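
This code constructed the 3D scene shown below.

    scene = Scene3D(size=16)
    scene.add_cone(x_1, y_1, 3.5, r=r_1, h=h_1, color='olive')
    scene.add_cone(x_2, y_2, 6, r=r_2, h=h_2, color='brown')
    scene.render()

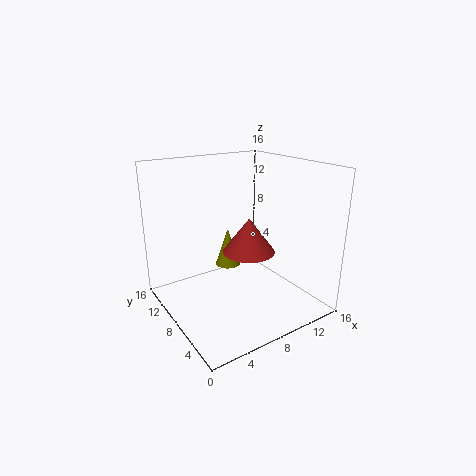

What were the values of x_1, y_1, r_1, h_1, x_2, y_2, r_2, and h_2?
x_1 = 8.5, y_1 = 11, r_1 = 1.5, h_1 = 4.5, x_2 = 9.5, y_2 = 8, r_2 = 3, h_2 = 4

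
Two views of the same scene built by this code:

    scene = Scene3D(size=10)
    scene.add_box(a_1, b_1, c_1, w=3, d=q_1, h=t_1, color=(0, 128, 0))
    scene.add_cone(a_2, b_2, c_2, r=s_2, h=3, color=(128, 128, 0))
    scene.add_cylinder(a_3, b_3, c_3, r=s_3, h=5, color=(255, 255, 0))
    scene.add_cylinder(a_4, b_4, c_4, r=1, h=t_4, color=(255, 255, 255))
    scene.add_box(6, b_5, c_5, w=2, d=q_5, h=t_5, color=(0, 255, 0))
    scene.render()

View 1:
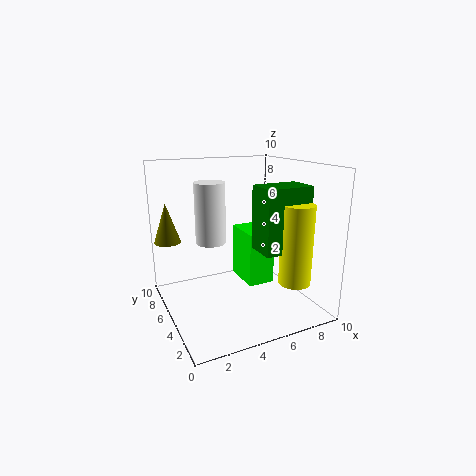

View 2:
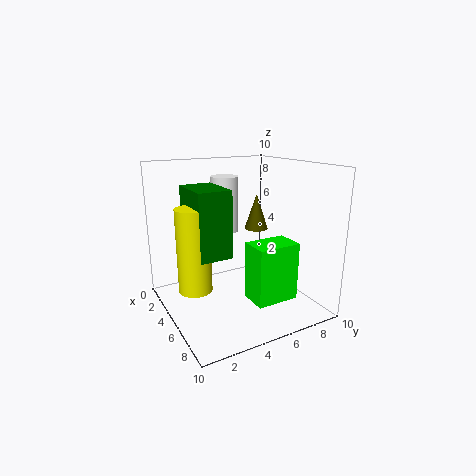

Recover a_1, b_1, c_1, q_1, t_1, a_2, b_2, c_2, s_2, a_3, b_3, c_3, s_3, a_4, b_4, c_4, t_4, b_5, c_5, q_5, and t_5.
a_1 = 5
b_1 = 1
c_1 = 5
q_1 = 2
t_1 = 4
a_2 = 1
b_2 = 9
c_2 = 4
s_2 = 1
a_3 = 7
b_3 = 1
c_3 = 3
s_3 = 1
a_4 = 3
b_4 = 5
c_4 = 5
t_4 = 4
b_5 = 5
c_5 = 1
q_5 = 3
t_5 = 4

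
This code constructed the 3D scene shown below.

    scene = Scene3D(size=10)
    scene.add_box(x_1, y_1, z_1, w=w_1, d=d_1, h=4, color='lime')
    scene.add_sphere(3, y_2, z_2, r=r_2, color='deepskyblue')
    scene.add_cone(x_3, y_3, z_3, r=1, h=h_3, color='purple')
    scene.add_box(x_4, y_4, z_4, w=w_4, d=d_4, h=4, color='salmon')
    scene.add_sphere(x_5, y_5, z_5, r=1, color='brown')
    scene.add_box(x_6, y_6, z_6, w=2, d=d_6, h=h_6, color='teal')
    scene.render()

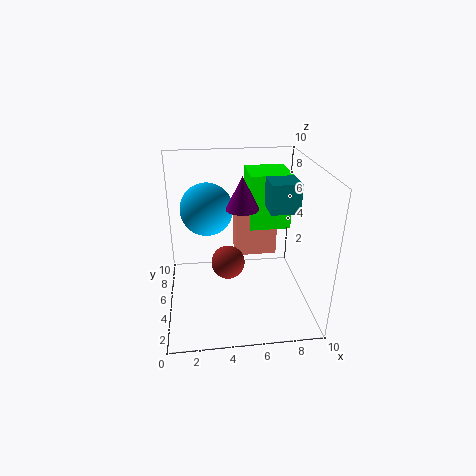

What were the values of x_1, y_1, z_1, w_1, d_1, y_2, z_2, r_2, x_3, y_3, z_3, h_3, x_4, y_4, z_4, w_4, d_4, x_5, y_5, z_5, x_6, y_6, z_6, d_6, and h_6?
x_1 = 6
y_1 = 6
z_1 = 5
w_1 = 3
d_1 = 3
y_2 = 8
z_2 = 6
r_2 = 2
x_3 = 5
y_3 = 3
z_3 = 8
h_3 = 2
x_4 = 5
y_4 = 6
z_4 = 3
w_4 = 3
d_4 = 2
x_5 = 4
y_5 = 2
z_5 = 5
x_6 = 7
y_6 = 4
z_6 = 7
d_6 = 2
h_6 = 2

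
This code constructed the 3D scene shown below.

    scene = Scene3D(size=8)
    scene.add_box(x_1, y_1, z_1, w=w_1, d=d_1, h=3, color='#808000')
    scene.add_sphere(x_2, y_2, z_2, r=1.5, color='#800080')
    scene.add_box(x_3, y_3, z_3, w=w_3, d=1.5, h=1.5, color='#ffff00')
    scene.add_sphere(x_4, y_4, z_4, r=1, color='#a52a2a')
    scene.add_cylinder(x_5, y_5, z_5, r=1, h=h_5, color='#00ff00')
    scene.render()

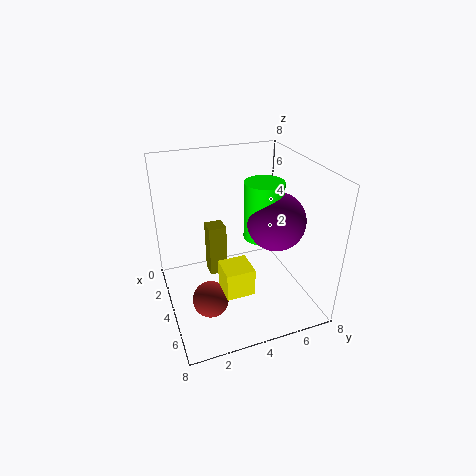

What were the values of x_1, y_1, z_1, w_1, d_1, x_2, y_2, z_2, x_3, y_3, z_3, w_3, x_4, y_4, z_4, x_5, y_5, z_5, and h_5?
x_1 = 2.5; y_1 = 2.5; z_1 = 1.5; w_1 = 1; d_1 = 1; x_2 = 5.5; y_2 = 5.5; z_2 = 5.5; x_3 = 5; y_3 = 2.5; z_3 = 2; w_3 = 1.5; x_4 = 5; y_4 = 2; z_4 = 1; x_5 = 5; y_5 = 5; z_5 = 4.5; h_5 = 3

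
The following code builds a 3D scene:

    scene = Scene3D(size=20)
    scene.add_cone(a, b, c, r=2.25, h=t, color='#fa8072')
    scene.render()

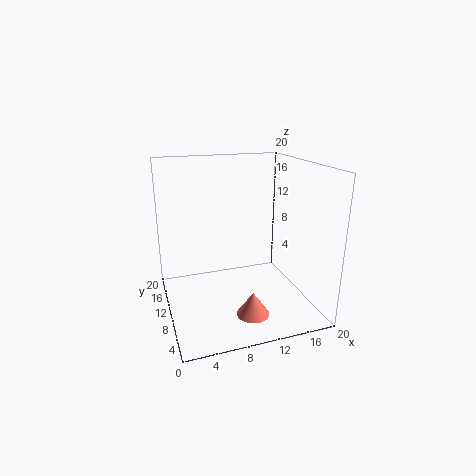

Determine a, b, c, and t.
a = 10.75
b = 5.75
c = 0.25
t = 3.25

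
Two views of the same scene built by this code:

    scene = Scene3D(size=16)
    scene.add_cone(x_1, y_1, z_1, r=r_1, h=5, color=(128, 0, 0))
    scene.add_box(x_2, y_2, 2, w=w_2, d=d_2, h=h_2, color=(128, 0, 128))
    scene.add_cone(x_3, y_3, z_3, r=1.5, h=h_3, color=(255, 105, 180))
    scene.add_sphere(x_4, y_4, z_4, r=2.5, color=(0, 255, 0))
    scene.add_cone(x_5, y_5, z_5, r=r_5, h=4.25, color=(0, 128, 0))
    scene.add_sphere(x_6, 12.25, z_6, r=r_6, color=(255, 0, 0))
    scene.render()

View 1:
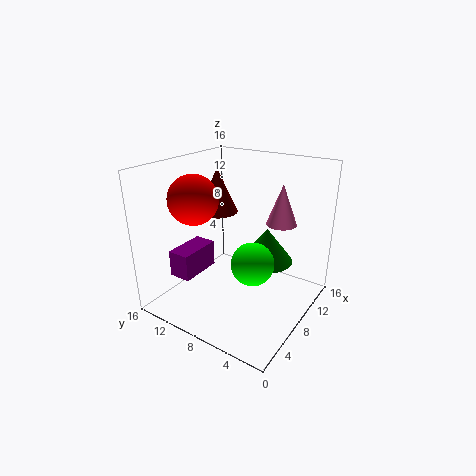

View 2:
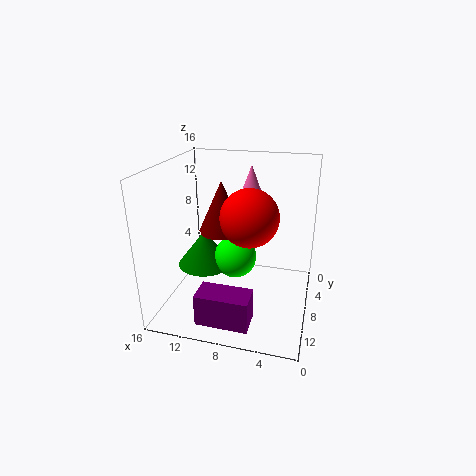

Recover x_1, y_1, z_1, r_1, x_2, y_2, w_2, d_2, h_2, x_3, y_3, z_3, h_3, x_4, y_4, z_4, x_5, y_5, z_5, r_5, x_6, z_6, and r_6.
x_1 = 8.75; y_1 = 11.25; z_1 = 10.25; r_1 = 2.25; x_2 = 5; y_2 = 13.25; w_2 = 5.25; d_2 = 2.75; h_2 = 3.25; x_3 = 7.75; y_3 = 2.75; z_3 = 11; h_3 = 4; x_4 = 8.75; y_4 = 6.5; z_4 = 4.75; x_5 = 12.5; y_5 = 6.75; z_5 = 3.5; r_5 = 3.25; x_6 = 5.75; z_6 = 12.25; r_6 = 2.75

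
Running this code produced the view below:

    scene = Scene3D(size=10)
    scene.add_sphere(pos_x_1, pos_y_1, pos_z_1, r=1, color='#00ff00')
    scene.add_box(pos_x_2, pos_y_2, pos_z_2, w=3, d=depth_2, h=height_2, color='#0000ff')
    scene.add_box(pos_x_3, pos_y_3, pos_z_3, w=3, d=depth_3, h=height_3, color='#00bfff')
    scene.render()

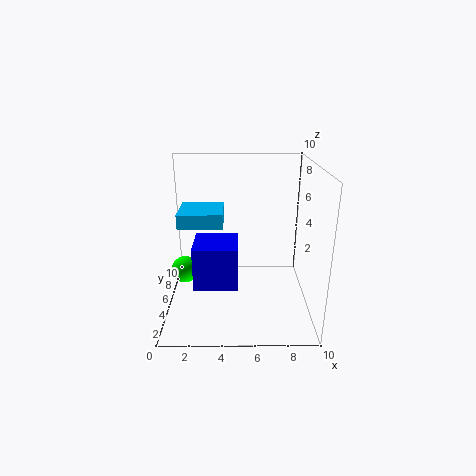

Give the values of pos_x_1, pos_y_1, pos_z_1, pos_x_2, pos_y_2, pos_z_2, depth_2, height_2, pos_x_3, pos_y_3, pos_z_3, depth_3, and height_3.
pos_x_1 = 1, pos_y_1 = 6, pos_z_1 = 2, pos_x_2 = 2, pos_y_2 = 3, pos_z_2 = 2, depth_2 = 3, height_2 = 3, pos_x_3 = 1, pos_y_3 = 4, pos_z_3 = 6, depth_3 = 3, height_3 = 1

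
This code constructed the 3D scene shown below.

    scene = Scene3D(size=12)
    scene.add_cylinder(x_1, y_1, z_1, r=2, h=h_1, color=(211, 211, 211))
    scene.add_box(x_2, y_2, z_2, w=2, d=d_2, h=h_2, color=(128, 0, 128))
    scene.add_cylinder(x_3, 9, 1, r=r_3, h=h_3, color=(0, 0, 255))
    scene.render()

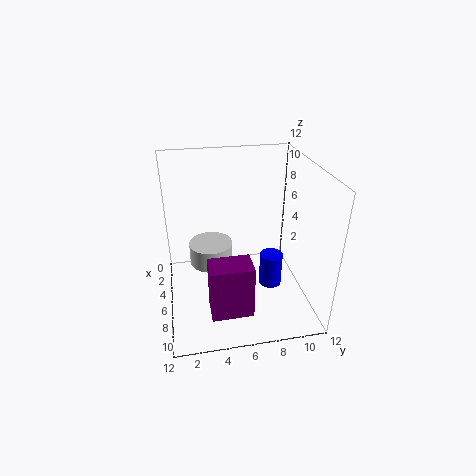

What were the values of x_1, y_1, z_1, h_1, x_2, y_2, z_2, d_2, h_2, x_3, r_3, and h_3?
x_1 = 3
y_1 = 4
z_1 = 2
h_1 = 2
x_2 = 10
y_2 = 3
z_2 = 3
d_2 = 3
h_2 = 4
x_3 = 6
r_3 = 1
h_3 = 3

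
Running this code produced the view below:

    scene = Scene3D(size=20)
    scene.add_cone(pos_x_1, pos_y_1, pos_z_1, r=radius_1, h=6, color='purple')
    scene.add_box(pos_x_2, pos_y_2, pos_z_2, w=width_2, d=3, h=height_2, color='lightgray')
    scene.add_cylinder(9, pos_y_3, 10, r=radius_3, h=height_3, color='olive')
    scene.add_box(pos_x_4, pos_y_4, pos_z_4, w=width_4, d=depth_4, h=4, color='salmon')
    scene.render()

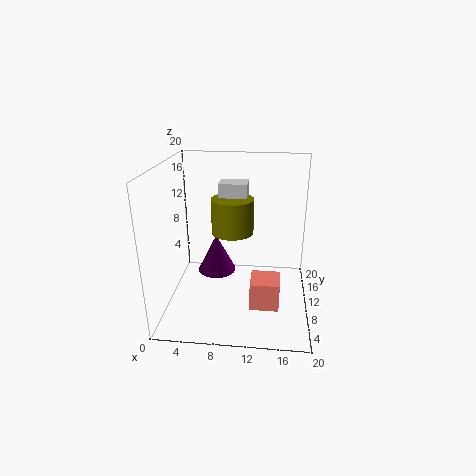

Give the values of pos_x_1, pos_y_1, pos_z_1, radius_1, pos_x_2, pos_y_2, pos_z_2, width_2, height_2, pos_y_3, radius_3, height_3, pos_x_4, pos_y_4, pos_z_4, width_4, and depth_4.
pos_x_1 = 6; pos_y_1 = 15; pos_z_1 = 2; radius_1 = 3; pos_x_2 = 7; pos_y_2 = 12; pos_z_2 = 13; width_2 = 4; height_2 = 4; pos_y_3 = 12; radius_3 = 3; height_3 = 5; pos_x_4 = 12; pos_y_4 = 6; pos_z_4 = 1; width_4 = 4; depth_4 = 4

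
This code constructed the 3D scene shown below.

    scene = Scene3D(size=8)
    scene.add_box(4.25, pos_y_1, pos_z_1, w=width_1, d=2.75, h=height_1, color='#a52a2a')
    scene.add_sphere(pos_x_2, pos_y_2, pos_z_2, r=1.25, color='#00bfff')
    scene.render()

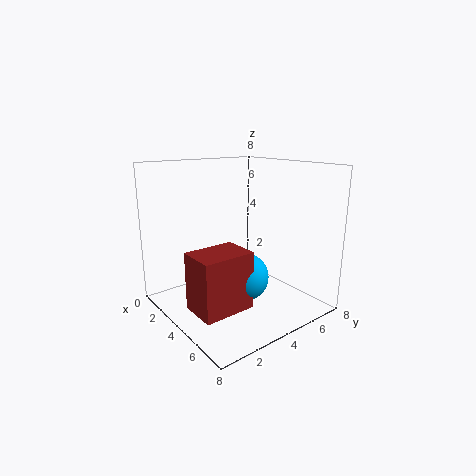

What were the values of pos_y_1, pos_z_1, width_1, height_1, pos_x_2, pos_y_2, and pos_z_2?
pos_y_1 = 0.5
pos_z_1 = 1
width_1 = 2
height_1 = 3
pos_x_2 = 5.25
pos_y_2 = 3.5
pos_z_2 = 2.25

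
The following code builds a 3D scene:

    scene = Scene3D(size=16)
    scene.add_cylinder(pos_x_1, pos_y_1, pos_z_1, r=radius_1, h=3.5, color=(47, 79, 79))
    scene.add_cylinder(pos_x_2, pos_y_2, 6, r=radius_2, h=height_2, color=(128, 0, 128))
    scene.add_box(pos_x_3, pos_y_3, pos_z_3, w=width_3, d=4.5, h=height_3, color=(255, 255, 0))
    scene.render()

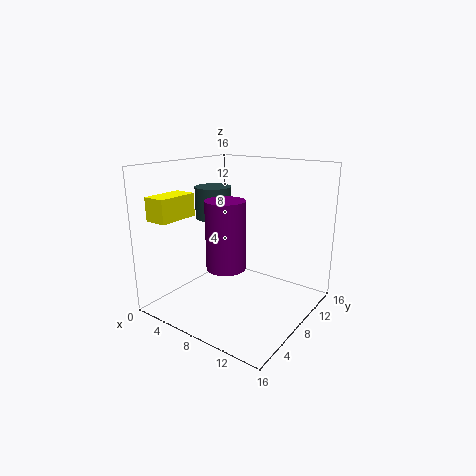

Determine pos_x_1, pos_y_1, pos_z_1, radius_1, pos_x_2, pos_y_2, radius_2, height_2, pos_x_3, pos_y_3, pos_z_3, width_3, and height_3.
pos_x_1 = 5, pos_y_1 = 7.5, pos_z_1 = 10, radius_1 = 2, pos_x_2 = 9, pos_y_2 = 4.5, radius_2 = 2, height_2 = 7, pos_x_3 = 1.5, pos_y_3 = 1, pos_z_3 = 10.5, width_3 = 2.5, height_3 = 2.5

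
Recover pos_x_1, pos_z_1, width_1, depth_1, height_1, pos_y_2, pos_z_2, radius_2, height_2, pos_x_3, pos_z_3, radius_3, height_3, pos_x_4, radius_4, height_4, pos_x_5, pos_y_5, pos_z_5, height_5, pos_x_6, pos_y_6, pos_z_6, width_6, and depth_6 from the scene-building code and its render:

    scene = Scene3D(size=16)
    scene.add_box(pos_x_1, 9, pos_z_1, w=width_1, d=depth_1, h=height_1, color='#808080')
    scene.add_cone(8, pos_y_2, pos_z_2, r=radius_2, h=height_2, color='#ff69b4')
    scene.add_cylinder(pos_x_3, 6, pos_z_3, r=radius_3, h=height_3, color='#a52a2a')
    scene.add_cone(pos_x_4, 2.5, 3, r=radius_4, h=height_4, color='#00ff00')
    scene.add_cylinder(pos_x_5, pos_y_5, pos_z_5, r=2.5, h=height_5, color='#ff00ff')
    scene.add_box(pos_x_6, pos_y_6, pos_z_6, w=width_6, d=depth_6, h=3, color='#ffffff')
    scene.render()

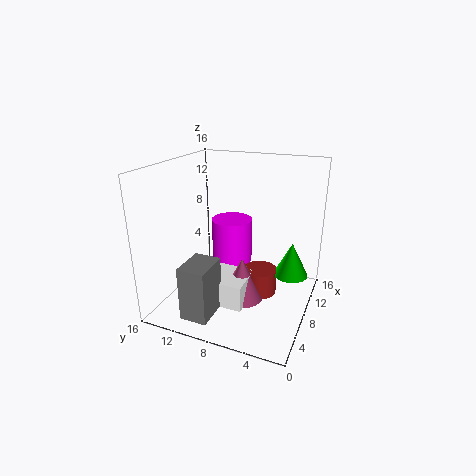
pos_x_1 = 1.5, pos_z_1 = 0.5, width_1 = 4, depth_1 = 3, height_1 = 6, pos_y_2 = 7.5, pos_z_2 = 0.5, radius_2 = 2.5, height_2 = 5, pos_x_3 = 10, pos_z_3 = 0.5, radius_3 = 2, height_3 = 3, pos_x_4 = 11, radius_4 = 2, height_4 = 4, pos_x_5 = 12, pos_y_5 = 10.5, pos_z_5 = 3, height_5 = 5.5, pos_x_6 = 5, pos_y_6 = 6.5, pos_z_6 = 0.5, width_6 = 4.5, depth_6 = 5.5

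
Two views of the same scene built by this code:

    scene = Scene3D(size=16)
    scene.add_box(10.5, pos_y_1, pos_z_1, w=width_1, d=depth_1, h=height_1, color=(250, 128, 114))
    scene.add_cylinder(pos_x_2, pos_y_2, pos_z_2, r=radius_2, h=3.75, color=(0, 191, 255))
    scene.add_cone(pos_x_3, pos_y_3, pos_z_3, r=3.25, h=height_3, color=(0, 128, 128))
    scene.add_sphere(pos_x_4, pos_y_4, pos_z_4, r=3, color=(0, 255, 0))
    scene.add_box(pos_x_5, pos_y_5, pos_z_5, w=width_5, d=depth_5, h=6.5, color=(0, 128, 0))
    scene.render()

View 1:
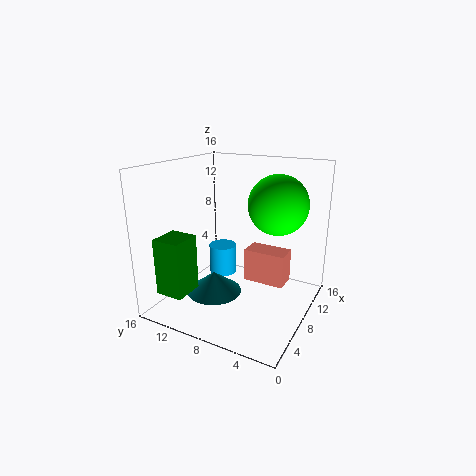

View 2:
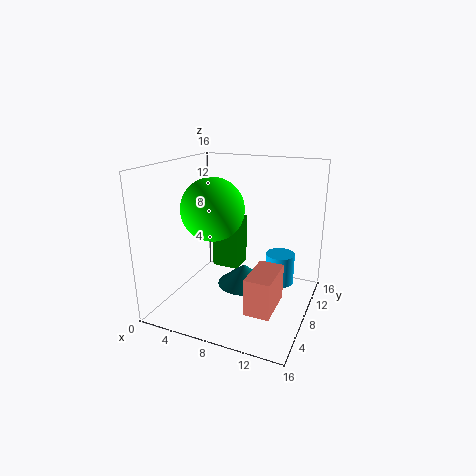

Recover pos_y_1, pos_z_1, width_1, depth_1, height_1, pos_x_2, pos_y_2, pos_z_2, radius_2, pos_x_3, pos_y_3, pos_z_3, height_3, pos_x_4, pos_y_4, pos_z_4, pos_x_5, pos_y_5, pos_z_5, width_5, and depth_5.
pos_y_1 = 3.5, pos_z_1 = 1.5, width_1 = 2.75, depth_1 = 5, height_1 = 4, pos_x_2 = 11.75, pos_y_2 = 12.25, pos_z_2 = 1.25, radius_2 = 1.75, pos_x_3 = 7.5, pos_y_3 = 11, pos_z_3 = 0.75, height_3 = 2.5, pos_x_4 = 7.5, pos_y_4 = 3.25, pos_z_4 = 12.5, pos_x_5 = 2.5, pos_y_5 = 12.25, pos_z_5 = 1.75, width_5 = 3.5, depth_5 = 3.25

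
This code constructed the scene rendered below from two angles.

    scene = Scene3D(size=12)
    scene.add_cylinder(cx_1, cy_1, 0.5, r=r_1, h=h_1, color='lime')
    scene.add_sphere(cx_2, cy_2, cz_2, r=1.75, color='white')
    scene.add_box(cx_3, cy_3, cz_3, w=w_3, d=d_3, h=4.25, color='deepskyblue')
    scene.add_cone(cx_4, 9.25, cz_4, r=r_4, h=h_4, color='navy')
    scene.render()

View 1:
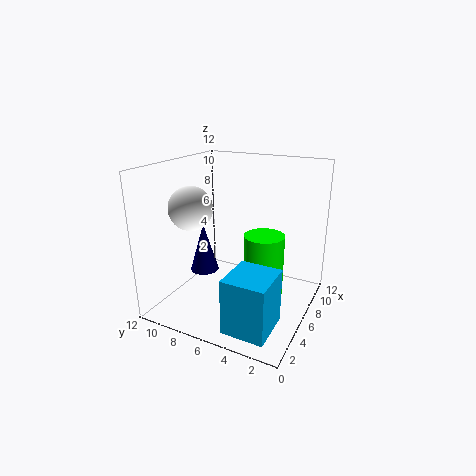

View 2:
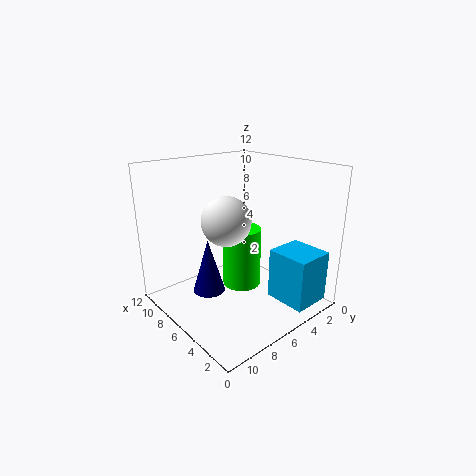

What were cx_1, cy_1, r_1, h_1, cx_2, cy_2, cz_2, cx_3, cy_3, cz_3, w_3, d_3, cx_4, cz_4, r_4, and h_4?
cx_1 = 7.5, cy_1 = 4.25, r_1 = 1.75, h_1 = 5.5, cx_2 = 3.75, cy_2 = 9, cz_2 = 8.75, cx_3 = 0.25, cy_3 = 1.25, cz_3 = 1, w_3 = 3.5, d_3 = 3.25, cx_4 = 5.75, cz_4 = 2.5, r_4 = 1.25, h_4 = 4.25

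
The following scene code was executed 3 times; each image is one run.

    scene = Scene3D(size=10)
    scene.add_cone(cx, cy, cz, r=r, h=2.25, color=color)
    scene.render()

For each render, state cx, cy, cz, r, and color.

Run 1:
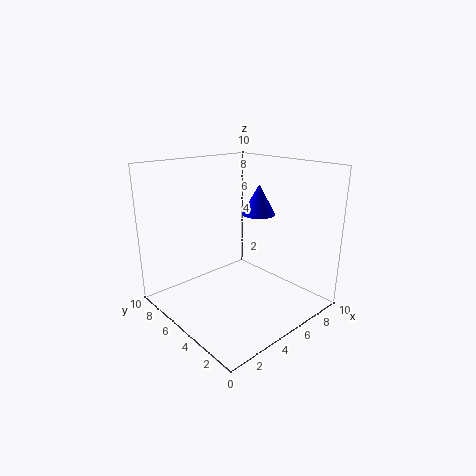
cx = 7.75, cy = 5.75, cz = 6, r = 1.25, color = 'blue'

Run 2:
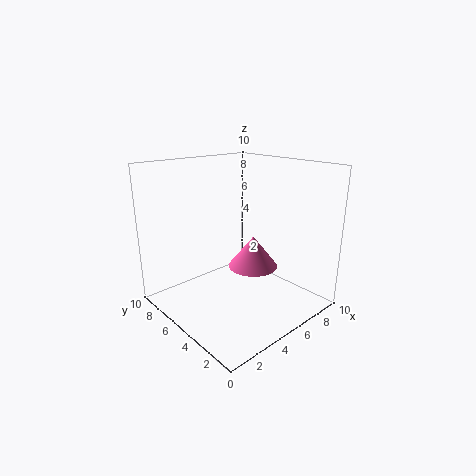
cx = 6, cy = 4.5, cz = 2.75, r = 1.75, color = 'hotpink'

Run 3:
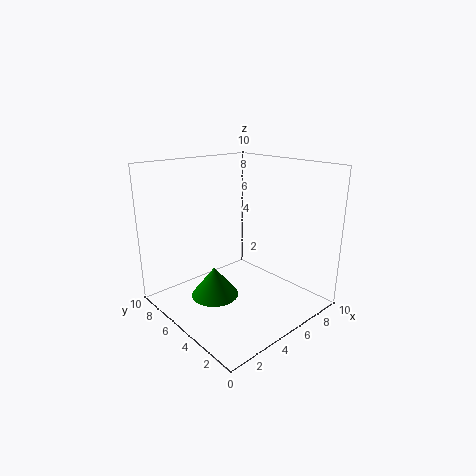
cx = 4, cy = 6.5, cz = 0.25, r = 1.75, color = 'green'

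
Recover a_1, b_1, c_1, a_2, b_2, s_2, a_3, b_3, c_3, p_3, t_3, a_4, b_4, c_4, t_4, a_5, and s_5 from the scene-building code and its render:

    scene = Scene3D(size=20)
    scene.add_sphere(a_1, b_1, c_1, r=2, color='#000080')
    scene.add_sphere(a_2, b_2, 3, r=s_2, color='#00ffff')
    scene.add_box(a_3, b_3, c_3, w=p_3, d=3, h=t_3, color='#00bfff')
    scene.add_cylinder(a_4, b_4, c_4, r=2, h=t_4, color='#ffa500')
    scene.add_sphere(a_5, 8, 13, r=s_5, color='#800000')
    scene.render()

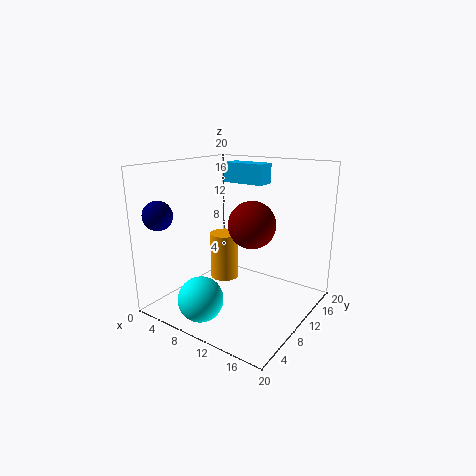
a_1 = 2, b_1 = 3, c_1 = 13.5, a_2 = 8.5, b_2 = 3.5, s_2 = 3, a_3 = 4, b_3 = 15, c_3 = 16.5, p_3 = 6.5, t_3 = 3, a_4 = 8, b_4 = 9.5, c_4 = 4, t_4 = 6.5, a_5 = 13.5, s_5 = 3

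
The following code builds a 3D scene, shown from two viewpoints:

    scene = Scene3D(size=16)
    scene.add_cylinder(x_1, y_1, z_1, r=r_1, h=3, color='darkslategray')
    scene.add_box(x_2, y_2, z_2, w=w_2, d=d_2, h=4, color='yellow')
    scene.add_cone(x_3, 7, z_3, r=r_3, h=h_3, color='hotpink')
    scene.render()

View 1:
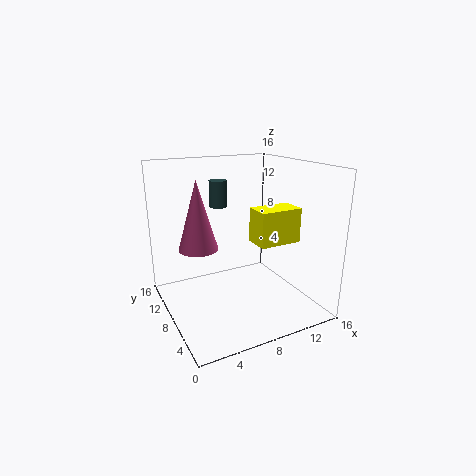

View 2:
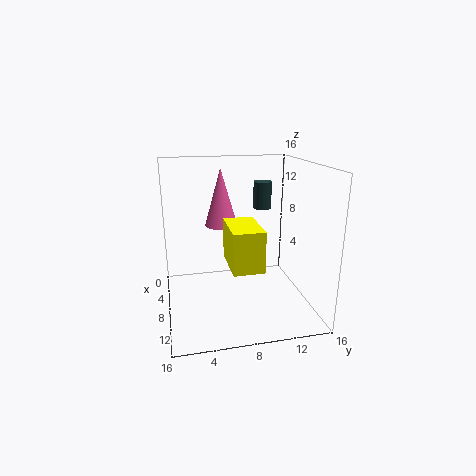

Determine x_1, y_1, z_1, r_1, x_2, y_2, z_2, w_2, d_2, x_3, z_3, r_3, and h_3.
x_1 = 7
y_1 = 11
z_1 = 11
r_1 = 1
x_2 = 10
y_2 = 6
z_2 = 7
w_2 = 5
d_2 = 3
x_3 = 3
z_3 = 8
r_3 = 2
h_3 = 7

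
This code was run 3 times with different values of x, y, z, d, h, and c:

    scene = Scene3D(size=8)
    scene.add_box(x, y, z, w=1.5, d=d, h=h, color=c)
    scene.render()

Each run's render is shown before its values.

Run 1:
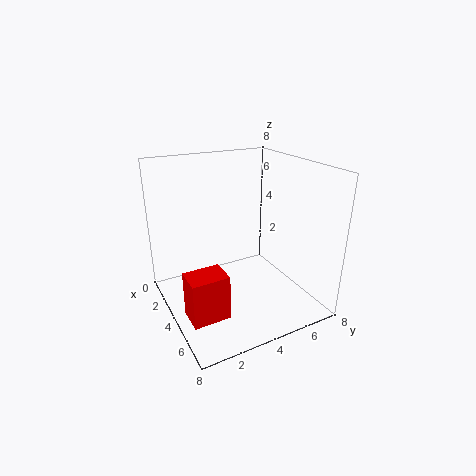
x = 4.5; y = 0.5; z = 0.5; d = 2; h = 2.5; c = 'red'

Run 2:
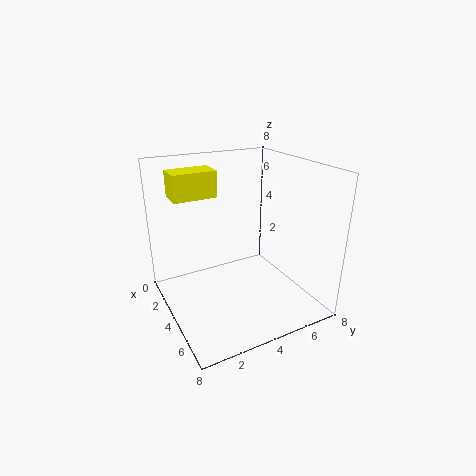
x = 1; y = 1; z = 6; d = 2.5; h = 1.5; c = 'yellow'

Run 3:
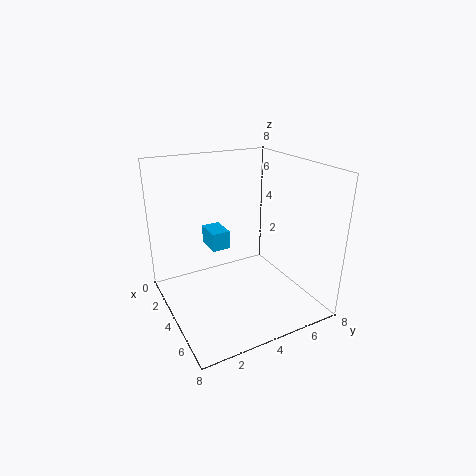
x = 2.5; y = 2.5; z = 3.5; d = 1; h = 1; c = 'deepskyblue'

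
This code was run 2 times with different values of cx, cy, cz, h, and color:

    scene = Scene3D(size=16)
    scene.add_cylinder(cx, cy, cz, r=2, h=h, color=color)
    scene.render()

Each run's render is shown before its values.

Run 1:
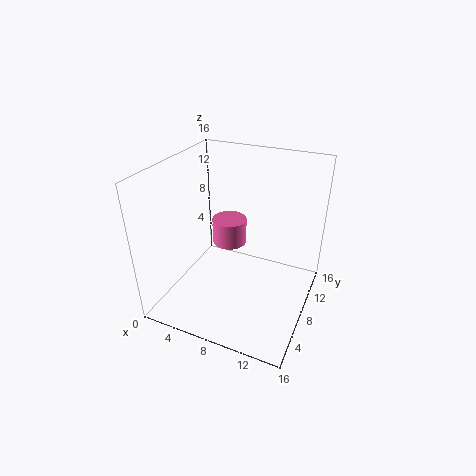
cx = 6
cy = 10
cz = 6
h = 3
color = 'hotpink'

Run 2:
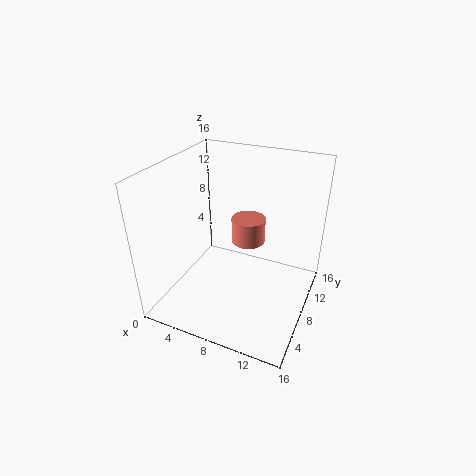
cx = 8
cy = 11
cz = 6
h = 3
color = 'salmon'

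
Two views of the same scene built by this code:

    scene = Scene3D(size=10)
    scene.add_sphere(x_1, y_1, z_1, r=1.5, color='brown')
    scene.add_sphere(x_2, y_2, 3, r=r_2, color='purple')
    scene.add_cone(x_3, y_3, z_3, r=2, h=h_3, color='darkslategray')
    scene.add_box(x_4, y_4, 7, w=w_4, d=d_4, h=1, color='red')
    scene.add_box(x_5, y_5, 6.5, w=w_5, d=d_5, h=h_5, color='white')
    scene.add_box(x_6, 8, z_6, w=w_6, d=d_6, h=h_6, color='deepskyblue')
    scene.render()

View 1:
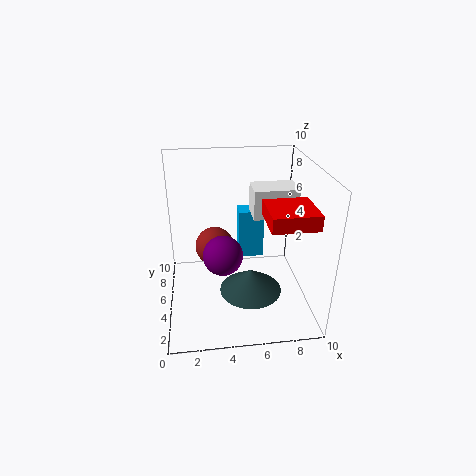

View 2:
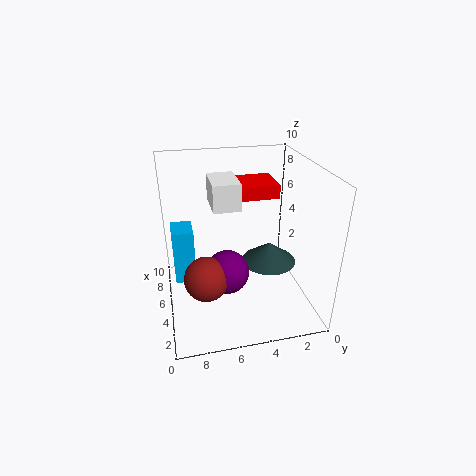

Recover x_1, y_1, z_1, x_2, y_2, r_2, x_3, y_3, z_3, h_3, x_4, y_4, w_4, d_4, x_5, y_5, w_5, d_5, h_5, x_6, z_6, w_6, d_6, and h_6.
x_1 = 3.5, y_1 = 7.5, z_1 = 3, x_2 = 4, y_2 = 6, r_2 = 1.5, x_3 = 5.5, y_3 = 2.5, z_3 = 2.5, h_3 = 1.5, x_4 = 6.5, y_4 = 1.5, w_4 = 3, d_4 = 3, x_5 = 6, y_5 = 4.5, w_5 = 3, d_5 = 2, h_5 = 2, x_6 = 5.5, z_6 = 1.5, w_6 = 2, d_6 = 1.5, h_6 = 4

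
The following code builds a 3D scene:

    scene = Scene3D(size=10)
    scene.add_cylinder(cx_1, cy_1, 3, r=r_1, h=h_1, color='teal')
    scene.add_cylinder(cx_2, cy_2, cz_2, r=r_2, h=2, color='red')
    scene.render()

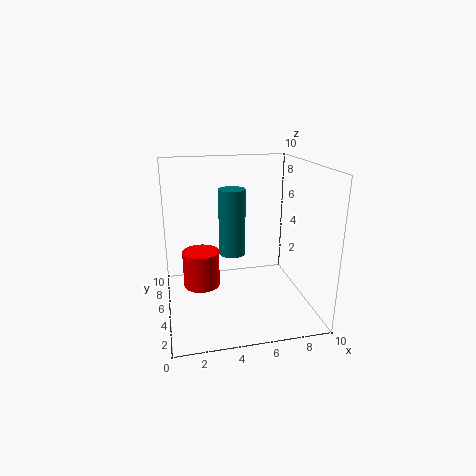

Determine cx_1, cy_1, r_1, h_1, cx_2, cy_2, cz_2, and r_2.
cx_1 = 5; cy_1 = 7; r_1 = 1; h_1 = 5; cx_2 = 2; cy_2 = 1; cz_2 = 4; r_2 = 1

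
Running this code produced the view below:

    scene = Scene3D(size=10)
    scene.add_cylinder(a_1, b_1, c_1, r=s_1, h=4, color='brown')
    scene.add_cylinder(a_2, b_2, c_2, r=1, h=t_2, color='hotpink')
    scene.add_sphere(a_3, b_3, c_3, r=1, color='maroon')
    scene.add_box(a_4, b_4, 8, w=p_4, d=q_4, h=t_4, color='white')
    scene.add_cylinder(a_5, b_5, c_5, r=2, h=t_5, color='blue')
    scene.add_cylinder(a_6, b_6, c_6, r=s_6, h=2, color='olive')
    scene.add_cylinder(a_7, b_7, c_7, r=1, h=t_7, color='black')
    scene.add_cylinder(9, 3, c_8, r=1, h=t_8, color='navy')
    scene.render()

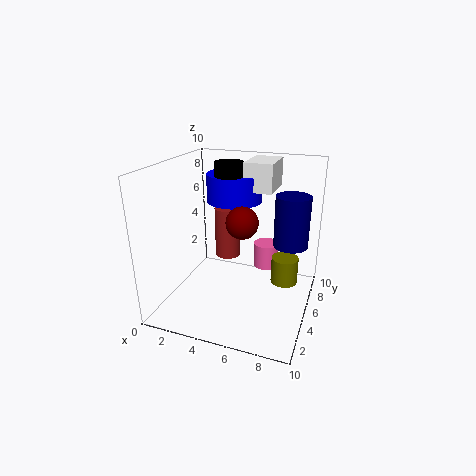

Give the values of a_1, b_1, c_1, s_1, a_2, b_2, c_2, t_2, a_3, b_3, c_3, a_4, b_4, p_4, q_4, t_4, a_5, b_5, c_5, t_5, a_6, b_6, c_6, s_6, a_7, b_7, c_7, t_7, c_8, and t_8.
a_1 = 3
b_1 = 8
c_1 = 2
s_1 = 1
a_2 = 6
b_2 = 9
c_2 = 1
t_2 = 2
a_3 = 6
b_3 = 3
c_3 = 7
a_4 = 5
b_4 = 6
p_4 = 2
q_4 = 3
t_4 = 2
a_5 = 4
b_5 = 7
c_5 = 7
t_5 = 2
a_6 = 8
b_6 = 7
c_6 = 1
s_6 = 1
a_7 = 4
b_7 = 6
c_7 = 7
t_7 = 3
c_8 = 6
t_8 = 3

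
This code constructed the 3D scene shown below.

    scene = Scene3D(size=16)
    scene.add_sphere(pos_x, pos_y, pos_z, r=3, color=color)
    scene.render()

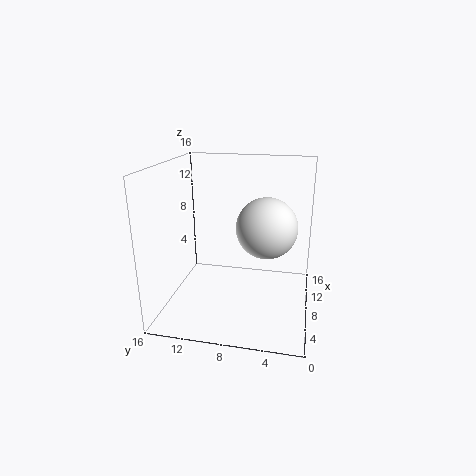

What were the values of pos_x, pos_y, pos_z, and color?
pos_x = 5, pos_y = 4.5, pos_z = 10.5, color = 'white'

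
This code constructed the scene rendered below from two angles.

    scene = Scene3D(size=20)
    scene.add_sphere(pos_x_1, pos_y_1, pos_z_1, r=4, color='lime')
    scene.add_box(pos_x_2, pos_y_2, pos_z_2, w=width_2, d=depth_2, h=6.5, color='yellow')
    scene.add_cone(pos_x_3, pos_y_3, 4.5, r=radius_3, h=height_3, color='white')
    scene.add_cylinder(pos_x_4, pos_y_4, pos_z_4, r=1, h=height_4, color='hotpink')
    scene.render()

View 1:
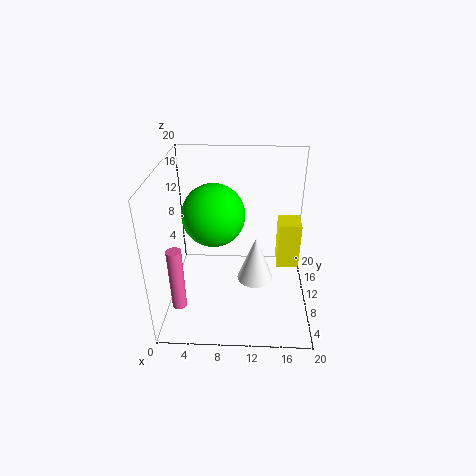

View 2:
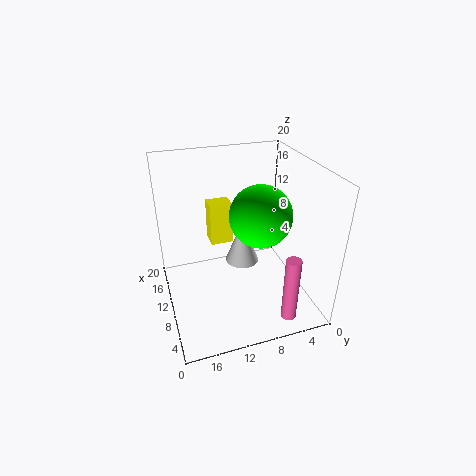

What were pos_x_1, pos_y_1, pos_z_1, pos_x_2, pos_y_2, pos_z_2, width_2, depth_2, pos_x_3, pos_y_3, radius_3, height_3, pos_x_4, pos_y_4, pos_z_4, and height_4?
pos_x_1 = 7; pos_y_1 = 8; pos_z_1 = 14.5; pos_x_2 = 15.5; pos_y_2 = 9; pos_z_2 = 6; width_2 = 3; depth_2 = 3.5; pos_x_3 = 12.5; pos_y_3 = 8.5; radius_3 = 2.5; height_3 = 6.5; pos_x_4 = 2; pos_y_4 = 5.5; pos_z_4 = 1.5; height_4 = 9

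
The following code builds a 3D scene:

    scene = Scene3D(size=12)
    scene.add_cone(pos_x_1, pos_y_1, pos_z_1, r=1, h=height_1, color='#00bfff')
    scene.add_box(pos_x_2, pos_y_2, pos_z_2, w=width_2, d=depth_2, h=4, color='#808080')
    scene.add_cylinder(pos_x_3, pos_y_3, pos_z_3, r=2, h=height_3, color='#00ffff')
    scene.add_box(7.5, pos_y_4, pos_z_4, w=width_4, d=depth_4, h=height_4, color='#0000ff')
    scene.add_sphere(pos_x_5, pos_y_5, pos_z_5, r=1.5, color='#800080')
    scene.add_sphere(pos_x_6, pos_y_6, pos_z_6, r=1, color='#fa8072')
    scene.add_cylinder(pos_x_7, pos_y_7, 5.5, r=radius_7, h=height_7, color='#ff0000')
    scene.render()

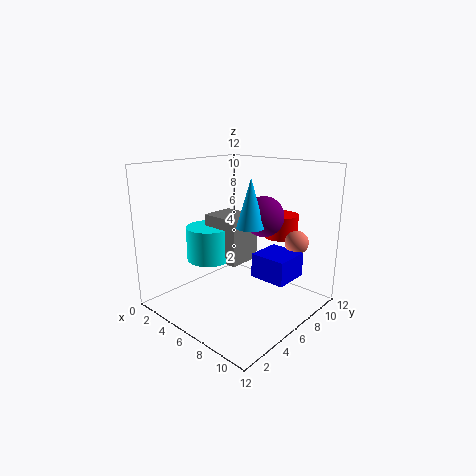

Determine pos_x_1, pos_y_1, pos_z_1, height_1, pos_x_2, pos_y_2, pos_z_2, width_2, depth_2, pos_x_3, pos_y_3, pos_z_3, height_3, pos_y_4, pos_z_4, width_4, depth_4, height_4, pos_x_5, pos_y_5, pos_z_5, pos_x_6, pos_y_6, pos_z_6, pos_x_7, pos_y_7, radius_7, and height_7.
pos_x_1 = 9
pos_y_1 = 4
pos_z_1 = 8
height_1 = 3.5
pos_x_2 = 2.5
pos_y_2 = 5.5
pos_z_2 = 3.5
width_2 = 3.5
depth_2 = 3
pos_x_3 = 3
pos_y_3 = 5.5
pos_z_3 = 3.5
height_3 = 3
pos_y_4 = 6
pos_z_4 = 3
width_4 = 3
depth_4 = 3
height_4 = 2
pos_x_5 = 9
pos_y_5 = 5.5
pos_z_5 = 8.5
pos_x_6 = 9.5
pos_y_6 = 9.5
pos_z_6 = 5.5
pos_x_7 = 7.5
pos_y_7 = 10
radius_7 = 1.5
height_7 = 2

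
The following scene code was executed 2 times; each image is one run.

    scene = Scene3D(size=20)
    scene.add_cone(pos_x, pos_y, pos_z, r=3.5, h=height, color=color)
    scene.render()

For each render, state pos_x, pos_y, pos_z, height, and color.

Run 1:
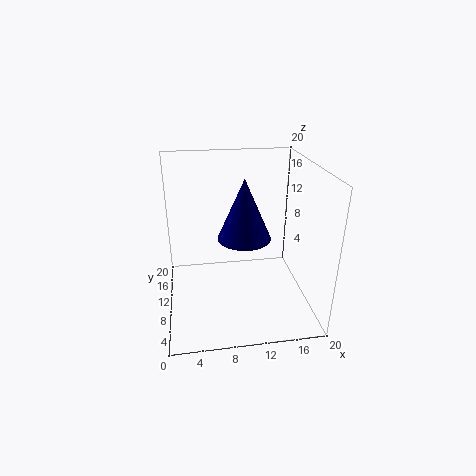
pos_x = 10.5
pos_y = 8
pos_z = 11
height = 8
color = 'navy'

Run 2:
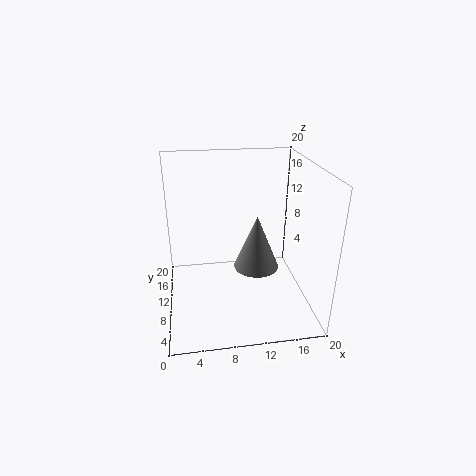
pos_x = 13.5
pos_y = 13.5
pos_z = 3
height = 8.5
color = 'gray'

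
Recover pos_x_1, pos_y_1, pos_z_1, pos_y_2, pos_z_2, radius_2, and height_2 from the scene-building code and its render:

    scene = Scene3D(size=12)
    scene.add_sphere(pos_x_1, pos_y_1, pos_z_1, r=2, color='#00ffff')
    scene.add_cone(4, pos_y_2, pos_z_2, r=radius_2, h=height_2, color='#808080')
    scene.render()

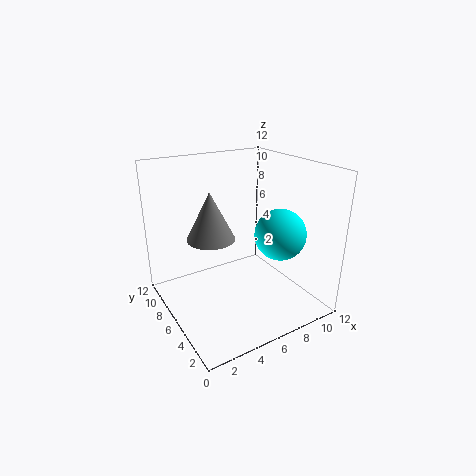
pos_x_1 = 8; pos_y_1 = 3; pos_z_1 = 7; pos_y_2 = 7; pos_z_2 = 6; radius_2 = 2; height_2 = 4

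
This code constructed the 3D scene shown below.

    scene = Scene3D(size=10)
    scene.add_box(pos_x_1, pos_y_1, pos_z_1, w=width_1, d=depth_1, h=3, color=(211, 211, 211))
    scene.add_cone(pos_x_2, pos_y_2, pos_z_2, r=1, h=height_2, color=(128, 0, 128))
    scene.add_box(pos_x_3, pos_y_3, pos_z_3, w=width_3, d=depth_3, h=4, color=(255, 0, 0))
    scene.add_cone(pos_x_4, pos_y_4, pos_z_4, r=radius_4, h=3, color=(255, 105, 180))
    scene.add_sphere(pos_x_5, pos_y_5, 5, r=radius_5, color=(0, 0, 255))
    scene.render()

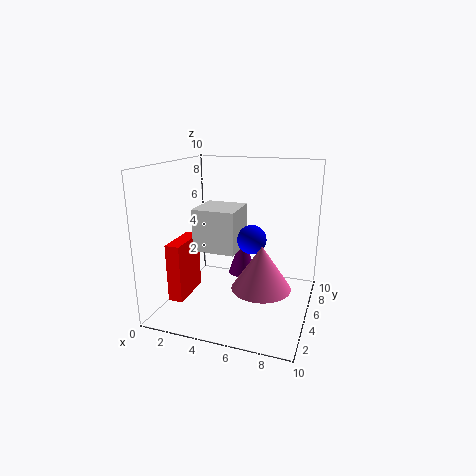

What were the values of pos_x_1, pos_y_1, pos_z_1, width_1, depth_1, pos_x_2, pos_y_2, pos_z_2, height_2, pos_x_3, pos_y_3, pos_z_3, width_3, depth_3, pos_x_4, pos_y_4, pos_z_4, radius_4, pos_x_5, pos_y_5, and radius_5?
pos_x_1 = 2, pos_y_1 = 4, pos_z_1 = 4, width_1 = 3, depth_1 = 3, pos_x_2 = 5, pos_y_2 = 6, pos_z_2 = 2, height_2 = 3, pos_x_3 = 1, pos_y_3 = 2, pos_z_3 = 1, width_3 = 1, depth_3 = 3, pos_x_4 = 7, pos_y_4 = 4, pos_z_4 = 2, radius_4 = 2, pos_x_5 = 6, pos_y_5 = 5, radius_5 = 1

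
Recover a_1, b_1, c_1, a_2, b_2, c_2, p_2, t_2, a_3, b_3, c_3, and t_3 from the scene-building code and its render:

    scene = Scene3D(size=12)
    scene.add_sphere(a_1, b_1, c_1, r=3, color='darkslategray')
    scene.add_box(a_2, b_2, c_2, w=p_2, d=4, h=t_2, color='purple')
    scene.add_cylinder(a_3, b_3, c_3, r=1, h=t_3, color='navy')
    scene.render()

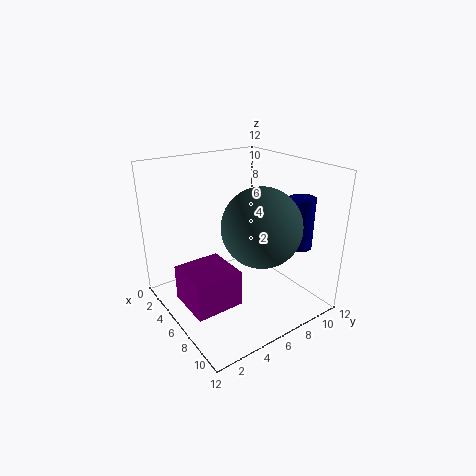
a_1 = 9, b_1 = 6, c_1 = 8, a_2 = 4, b_2 = 1, c_2 = 1, p_2 = 4, t_2 = 3, a_3 = 10, b_3 = 9, c_3 = 6, t_3 = 4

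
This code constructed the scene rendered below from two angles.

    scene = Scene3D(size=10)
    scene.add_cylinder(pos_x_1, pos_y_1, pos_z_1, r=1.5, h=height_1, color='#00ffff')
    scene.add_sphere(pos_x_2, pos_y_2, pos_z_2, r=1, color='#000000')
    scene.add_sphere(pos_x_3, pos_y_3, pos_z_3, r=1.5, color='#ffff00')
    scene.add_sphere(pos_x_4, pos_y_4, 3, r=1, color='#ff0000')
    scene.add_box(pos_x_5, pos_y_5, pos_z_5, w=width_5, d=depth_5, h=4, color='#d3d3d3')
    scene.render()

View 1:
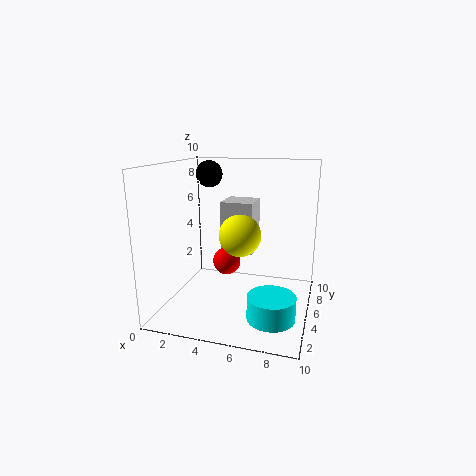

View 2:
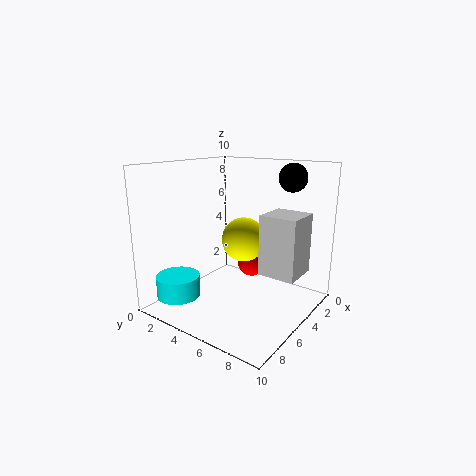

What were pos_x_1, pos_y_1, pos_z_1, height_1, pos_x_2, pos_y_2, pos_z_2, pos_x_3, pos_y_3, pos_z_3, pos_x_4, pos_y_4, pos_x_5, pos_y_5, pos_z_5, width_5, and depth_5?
pos_x_1 = 8; pos_y_1 = 2; pos_z_1 = 1; height_1 = 1.5; pos_x_2 = 2; pos_y_2 = 7.5; pos_z_2 = 9; pos_x_3 = 5; pos_y_3 = 5.5; pos_z_3 = 5; pos_x_4 = 4; pos_y_4 = 5.5; pos_x_5 = 3; pos_y_5 = 7; pos_z_5 = 3; width_5 = 2.5; depth_5 = 2.5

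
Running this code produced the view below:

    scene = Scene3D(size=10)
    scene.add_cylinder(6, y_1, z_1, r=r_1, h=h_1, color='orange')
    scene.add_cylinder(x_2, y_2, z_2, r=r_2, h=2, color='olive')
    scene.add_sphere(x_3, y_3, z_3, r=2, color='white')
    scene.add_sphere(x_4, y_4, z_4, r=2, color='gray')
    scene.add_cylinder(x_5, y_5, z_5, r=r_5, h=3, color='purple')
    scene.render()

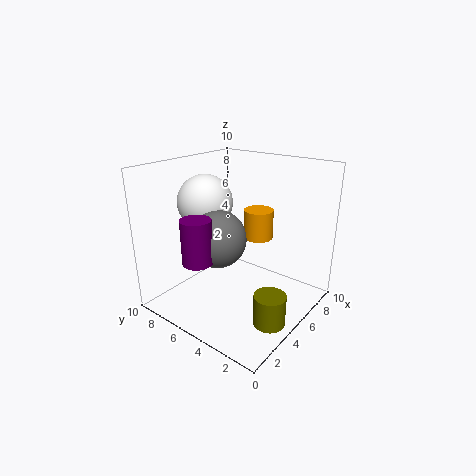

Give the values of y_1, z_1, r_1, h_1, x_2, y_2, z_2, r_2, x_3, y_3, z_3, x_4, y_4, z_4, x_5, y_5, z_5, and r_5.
y_1 = 4, z_1 = 5, r_1 = 1, h_1 = 2, x_2 = 3, y_2 = 1, z_2 = 1, r_2 = 1, x_3 = 5, y_3 = 8, z_3 = 7, x_4 = 4, y_4 = 6, z_4 = 5, x_5 = 2, y_5 = 6, z_5 = 4, r_5 = 1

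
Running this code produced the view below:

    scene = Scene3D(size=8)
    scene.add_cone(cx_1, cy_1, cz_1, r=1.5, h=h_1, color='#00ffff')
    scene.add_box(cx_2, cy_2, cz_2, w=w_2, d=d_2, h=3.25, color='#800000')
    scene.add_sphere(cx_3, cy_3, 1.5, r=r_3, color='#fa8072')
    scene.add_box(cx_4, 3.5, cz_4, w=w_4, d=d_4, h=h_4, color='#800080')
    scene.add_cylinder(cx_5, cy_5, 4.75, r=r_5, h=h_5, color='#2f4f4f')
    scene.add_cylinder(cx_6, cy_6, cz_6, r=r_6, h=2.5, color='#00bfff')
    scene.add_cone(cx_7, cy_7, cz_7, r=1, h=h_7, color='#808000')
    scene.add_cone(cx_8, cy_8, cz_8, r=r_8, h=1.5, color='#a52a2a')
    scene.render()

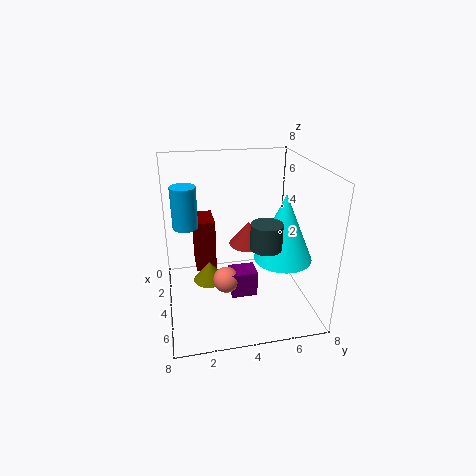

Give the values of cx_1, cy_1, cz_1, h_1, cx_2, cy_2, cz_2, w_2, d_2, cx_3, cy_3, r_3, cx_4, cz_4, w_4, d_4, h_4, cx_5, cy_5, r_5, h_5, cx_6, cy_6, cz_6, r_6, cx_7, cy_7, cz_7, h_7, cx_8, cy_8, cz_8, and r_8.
cx_1 = 5.75
cy_1 = 6
cz_1 = 3.5
h_1 = 3.5
cx_2 = 0.25
cy_2 = 1.75
cz_2 = 1
w_2 = 2
d_2 = 1.25
cx_3 = 4.25
cy_3 = 3.25
r_3 = 0.75
cx_4 = 3.5
cz_4 = 0.5
w_4 = 1.25
d_4 = 1.5
h_4 = 1.5
cx_5 = 6.75
cy_5 = 4.75
r_5 = 0.75
h_5 = 1.25
cx_6 = 2
cy_6 = 1.25
cz_6 = 4
r_6 = 0.75
cx_7 = 2.5
cy_7 = 2.5
cz_7 = 0.5
h_7 = 1.25
cx_8 = 1.5
cy_8 = 5.25
cz_8 = 2.25
r_8 = 1.25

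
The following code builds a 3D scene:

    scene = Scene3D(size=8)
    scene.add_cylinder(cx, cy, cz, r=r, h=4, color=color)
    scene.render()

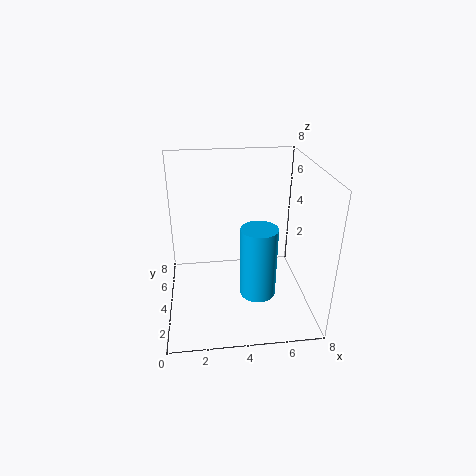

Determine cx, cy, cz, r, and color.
cx = 5
cy = 3
cz = 1
r = 1
color = 'deepskyblue'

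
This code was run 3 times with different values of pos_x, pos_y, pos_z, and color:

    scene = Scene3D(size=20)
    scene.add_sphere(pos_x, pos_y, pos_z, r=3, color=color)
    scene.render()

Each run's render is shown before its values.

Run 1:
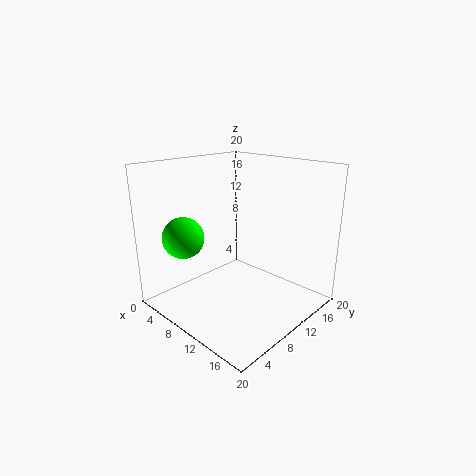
pos_x = 3.5
pos_y = 5.5
pos_z = 9.5
color = 'lime'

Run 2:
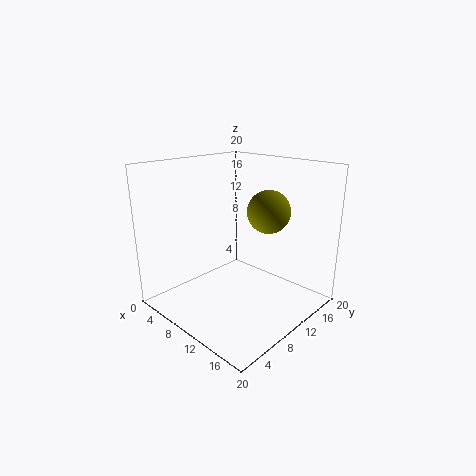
pos_x = 12.5
pos_y = 13.5
pos_z = 13.5
color = 'olive'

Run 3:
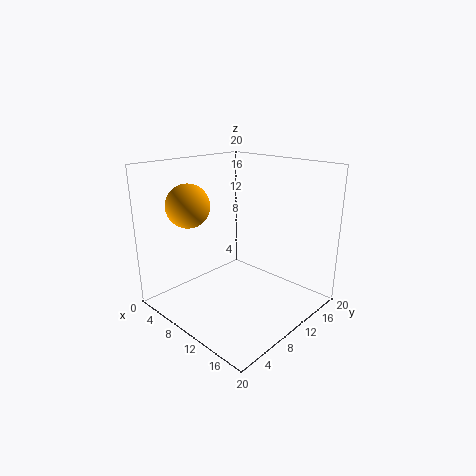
pos_x = 5
pos_y = 5.5
pos_z = 14.5
color = 'orange'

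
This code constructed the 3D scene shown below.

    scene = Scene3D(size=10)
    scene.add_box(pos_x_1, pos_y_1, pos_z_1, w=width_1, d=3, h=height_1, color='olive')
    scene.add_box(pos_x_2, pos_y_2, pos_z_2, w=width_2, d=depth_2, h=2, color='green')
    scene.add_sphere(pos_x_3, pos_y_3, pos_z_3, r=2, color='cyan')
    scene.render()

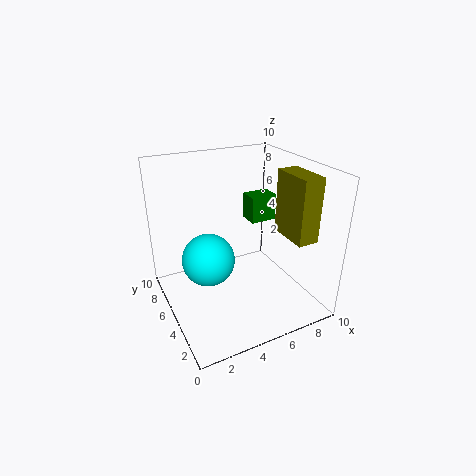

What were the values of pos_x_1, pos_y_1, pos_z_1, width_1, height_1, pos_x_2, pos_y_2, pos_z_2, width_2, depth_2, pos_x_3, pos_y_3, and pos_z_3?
pos_x_1 = 8; pos_y_1 = 2; pos_z_1 = 5; width_1 = 1.5; height_1 = 4.5; pos_x_2 = 7; pos_y_2 = 6.5; pos_z_2 = 5; width_2 = 2; depth_2 = 1.5; pos_x_3 = 3.5; pos_y_3 = 7; pos_z_3 = 2.5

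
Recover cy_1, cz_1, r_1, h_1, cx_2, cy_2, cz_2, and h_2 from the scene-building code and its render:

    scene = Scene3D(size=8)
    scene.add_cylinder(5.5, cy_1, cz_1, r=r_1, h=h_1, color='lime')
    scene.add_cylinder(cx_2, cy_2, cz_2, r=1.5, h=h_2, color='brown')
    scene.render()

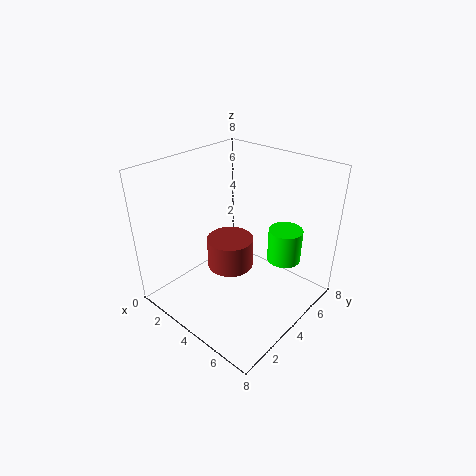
cy_1 = 6.5
cz_1 = 2
r_1 = 1
h_1 = 2
cx_2 = 2
cy_2 = 5.5
cz_2 = 0.5
h_2 = 2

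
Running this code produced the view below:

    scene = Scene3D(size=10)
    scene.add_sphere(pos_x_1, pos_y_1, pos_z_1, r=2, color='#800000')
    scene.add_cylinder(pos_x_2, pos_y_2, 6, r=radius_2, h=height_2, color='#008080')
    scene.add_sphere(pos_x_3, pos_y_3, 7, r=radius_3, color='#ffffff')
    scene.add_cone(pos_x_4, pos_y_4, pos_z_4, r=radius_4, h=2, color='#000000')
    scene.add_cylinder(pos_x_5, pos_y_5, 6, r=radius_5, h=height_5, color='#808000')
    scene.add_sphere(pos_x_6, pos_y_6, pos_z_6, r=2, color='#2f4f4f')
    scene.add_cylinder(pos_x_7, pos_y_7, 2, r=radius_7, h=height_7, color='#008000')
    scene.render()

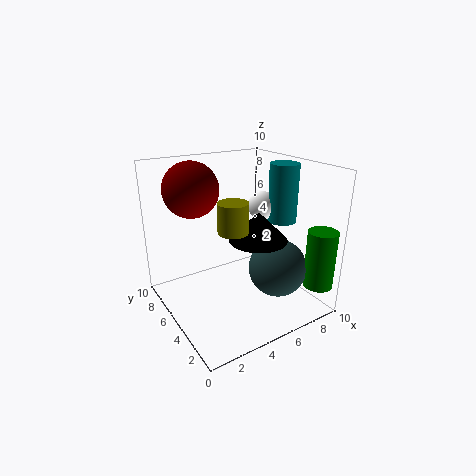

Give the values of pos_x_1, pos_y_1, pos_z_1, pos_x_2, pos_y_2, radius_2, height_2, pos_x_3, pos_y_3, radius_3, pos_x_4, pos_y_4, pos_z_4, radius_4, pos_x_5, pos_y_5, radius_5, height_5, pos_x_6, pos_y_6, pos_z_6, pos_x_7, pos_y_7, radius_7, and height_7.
pos_x_1 = 3, pos_y_1 = 8, pos_z_1 = 8, pos_x_2 = 8, pos_y_2 = 4, radius_2 = 1, height_2 = 4, pos_x_3 = 7, pos_y_3 = 5, radius_3 = 1, pos_x_4 = 6, pos_y_4 = 4, pos_z_4 = 5, radius_4 = 2, pos_x_5 = 4, pos_y_5 = 4, radius_5 = 1, height_5 = 2, pos_x_6 = 7, pos_y_6 = 3, pos_z_6 = 3, pos_x_7 = 9, pos_y_7 = 1, radius_7 = 1, height_7 = 4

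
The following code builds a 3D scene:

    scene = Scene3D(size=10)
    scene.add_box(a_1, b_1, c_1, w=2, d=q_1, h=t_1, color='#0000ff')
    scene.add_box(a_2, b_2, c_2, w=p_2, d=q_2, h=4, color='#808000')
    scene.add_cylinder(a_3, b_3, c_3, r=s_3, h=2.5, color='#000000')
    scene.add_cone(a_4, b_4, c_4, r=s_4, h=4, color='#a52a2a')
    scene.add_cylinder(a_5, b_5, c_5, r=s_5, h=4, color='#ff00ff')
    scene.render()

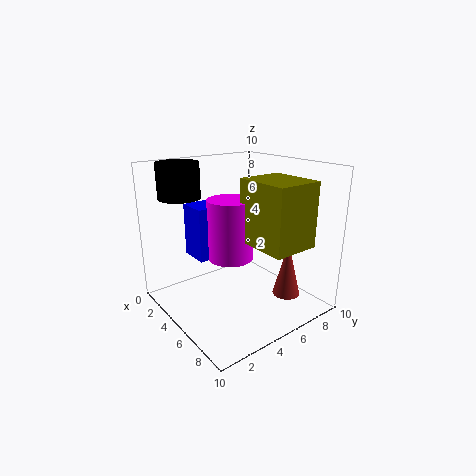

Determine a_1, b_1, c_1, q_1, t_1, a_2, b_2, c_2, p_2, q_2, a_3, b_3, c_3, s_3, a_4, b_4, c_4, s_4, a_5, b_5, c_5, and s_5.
a_1 = 3
b_1 = 2
c_1 = 4
q_1 = 3.5
t_1 = 3.5
a_2 = 6.5
b_2 = 4
c_2 = 5.5
p_2 = 3.5
q_2 = 3
a_3 = 1.5
b_3 = 2.5
c_3 = 7.5
s_3 = 1.5
a_4 = 7
b_4 = 8
c_4 = 0.5
s_4 = 1
a_5 = 5.5
b_5 = 4
c_5 = 4
s_5 = 1.5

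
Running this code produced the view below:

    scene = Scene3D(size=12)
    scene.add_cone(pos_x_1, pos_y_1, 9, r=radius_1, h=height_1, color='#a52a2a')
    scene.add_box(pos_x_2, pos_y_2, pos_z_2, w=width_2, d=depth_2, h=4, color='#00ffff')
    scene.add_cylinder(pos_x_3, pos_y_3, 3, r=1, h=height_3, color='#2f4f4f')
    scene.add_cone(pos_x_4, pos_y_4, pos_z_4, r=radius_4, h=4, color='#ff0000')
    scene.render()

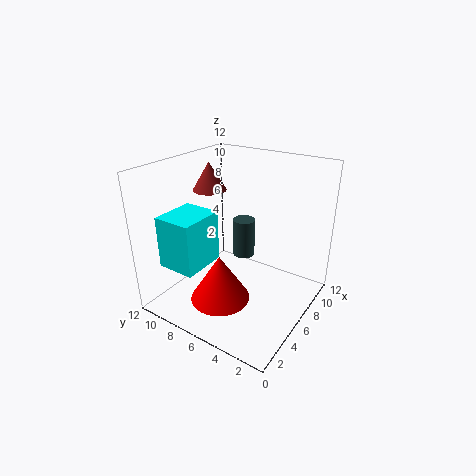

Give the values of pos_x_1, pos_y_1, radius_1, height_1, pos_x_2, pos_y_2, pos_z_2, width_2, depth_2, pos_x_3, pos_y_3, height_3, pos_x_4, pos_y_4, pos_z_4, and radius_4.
pos_x_1 = 7.5; pos_y_1 = 10; radius_1 = 1.5; height_1 = 2.5; pos_x_2 = 0.5; pos_y_2 = 6.5; pos_z_2 = 5; width_2 = 3.5; depth_2 = 3; pos_x_3 = 8.5; pos_y_3 = 7; height_3 = 3.5; pos_x_4 = 4; pos_y_4 = 6.5; pos_z_4 = 1; radius_4 = 2.5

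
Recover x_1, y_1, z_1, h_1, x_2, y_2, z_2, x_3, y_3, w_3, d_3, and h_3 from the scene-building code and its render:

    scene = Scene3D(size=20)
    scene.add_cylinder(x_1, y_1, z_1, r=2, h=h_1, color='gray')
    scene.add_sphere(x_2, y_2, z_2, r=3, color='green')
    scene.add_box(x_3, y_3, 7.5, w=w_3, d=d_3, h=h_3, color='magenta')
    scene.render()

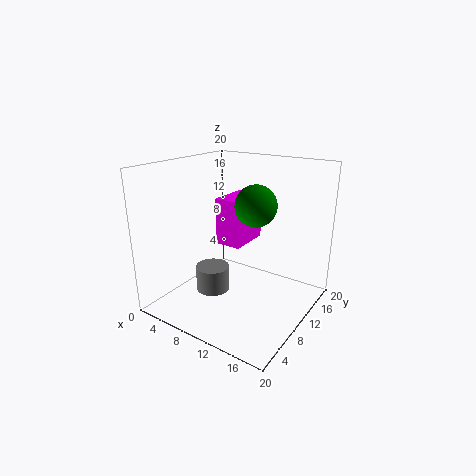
x_1 = 11
y_1 = 3
z_1 = 6
h_1 = 3
x_2 = 11
y_2 = 13
z_2 = 14
x_3 = 5
y_3 = 11.5
w_3 = 4
d_3 = 6.5
h_3 = 7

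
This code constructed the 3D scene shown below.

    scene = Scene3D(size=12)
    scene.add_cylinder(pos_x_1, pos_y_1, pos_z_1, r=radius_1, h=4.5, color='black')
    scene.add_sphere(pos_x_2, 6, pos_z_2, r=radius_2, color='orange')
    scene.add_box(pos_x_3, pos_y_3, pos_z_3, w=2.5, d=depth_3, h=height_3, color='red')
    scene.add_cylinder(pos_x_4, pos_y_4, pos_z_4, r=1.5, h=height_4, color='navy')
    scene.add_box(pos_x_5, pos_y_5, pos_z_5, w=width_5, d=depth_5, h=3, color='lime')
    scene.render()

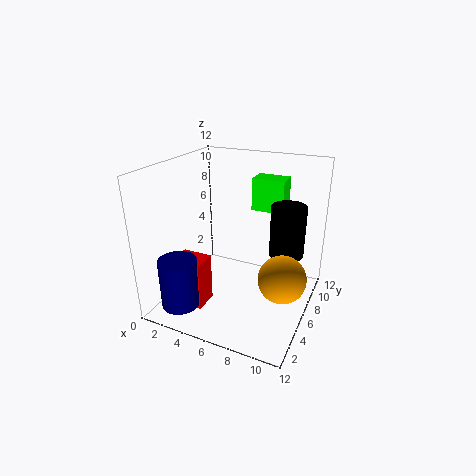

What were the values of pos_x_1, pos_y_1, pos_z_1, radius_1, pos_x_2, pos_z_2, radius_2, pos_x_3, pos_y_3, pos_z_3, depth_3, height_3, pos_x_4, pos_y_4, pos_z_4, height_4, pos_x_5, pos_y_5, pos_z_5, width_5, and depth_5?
pos_x_1 = 9.5
pos_y_1 = 8.5
pos_z_1 = 4
radius_1 = 1.5
pos_x_2 = 10
pos_z_2 = 3
radius_2 = 2
pos_x_3 = 2
pos_y_3 = 2
pos_z_3 = 1
depth_3 = 2
height_3 = 4
pos_x_4 = 3
pos_y_4 = 1.5
pos_z_4 = 1.5
height_4 = 4
pos_x_5 = 5.5
pos_y_5 = 10
pos_z_5 = 7
width_5 = 3
depth_5 = 2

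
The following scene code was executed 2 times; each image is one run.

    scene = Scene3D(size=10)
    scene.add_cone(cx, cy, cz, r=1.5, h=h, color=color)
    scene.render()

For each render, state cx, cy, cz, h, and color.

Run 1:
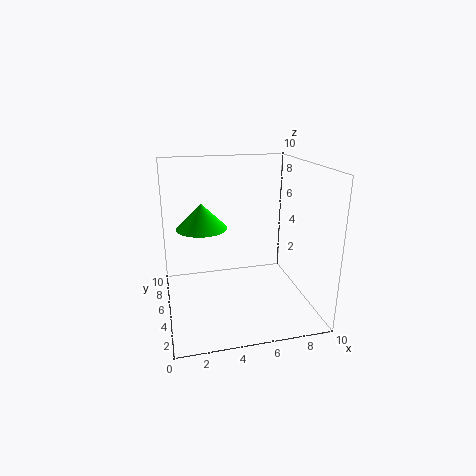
cx = 2.25, cy = 2.75, cz = 6.75, h = 1.5, color = 'lime'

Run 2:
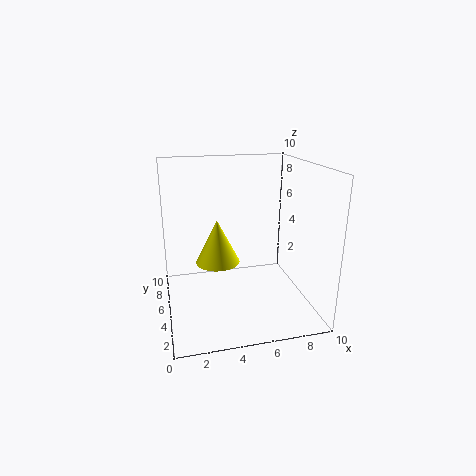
cx = 3.5, cy = 4.75, cz = 3.5, h = 3, color = 'yellow'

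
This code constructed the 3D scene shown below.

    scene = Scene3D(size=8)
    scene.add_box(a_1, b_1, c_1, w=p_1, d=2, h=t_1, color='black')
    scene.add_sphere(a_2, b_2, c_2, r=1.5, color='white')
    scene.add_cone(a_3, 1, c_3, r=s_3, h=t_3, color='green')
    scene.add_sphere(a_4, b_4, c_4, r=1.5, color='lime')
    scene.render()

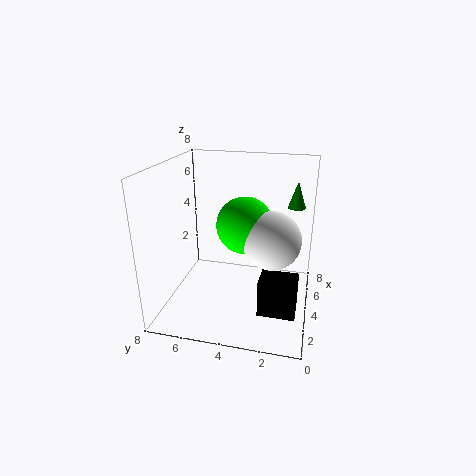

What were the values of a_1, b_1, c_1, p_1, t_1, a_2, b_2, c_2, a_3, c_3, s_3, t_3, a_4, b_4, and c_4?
a_1 = 2; b_1 = 0.5; c_1 = 0.5; p_1 = 1.5; t_1 = 2; a_2 = 3; b_2 = 2; c_2 = 4.5; a_3 = 5.5; c_3 = 5.5; s_3 = 0.5; t_3 = 1.5; a_4 = 3.5; b_4 = 3.5; c_4 = 5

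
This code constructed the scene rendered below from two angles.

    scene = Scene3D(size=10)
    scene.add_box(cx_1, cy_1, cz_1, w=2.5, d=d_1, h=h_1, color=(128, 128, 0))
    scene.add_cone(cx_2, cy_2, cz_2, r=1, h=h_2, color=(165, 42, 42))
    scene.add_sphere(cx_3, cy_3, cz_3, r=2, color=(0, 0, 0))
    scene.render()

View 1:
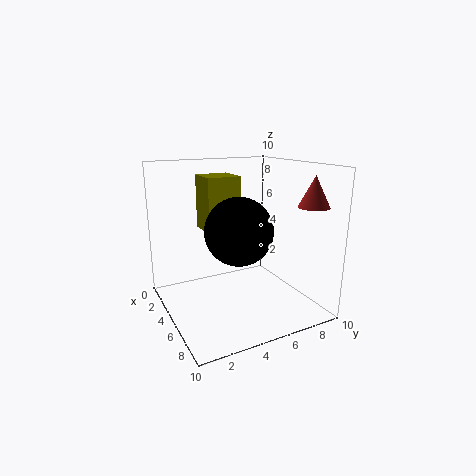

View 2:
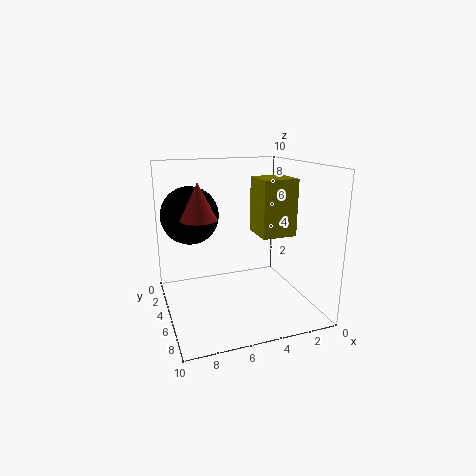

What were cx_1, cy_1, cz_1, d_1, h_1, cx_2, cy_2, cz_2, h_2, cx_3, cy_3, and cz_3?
cx_1 = 1; cy_1 = 3.5; cz_1 = 5; d_1 = 2.5; h_1 = 4; cx_2 = 8.5; cy_2 = 8.5; cz_2 = 7.5; h_2 = 2; cx_3 = 8; cy_3 = 3.5; cz_3 = 6.5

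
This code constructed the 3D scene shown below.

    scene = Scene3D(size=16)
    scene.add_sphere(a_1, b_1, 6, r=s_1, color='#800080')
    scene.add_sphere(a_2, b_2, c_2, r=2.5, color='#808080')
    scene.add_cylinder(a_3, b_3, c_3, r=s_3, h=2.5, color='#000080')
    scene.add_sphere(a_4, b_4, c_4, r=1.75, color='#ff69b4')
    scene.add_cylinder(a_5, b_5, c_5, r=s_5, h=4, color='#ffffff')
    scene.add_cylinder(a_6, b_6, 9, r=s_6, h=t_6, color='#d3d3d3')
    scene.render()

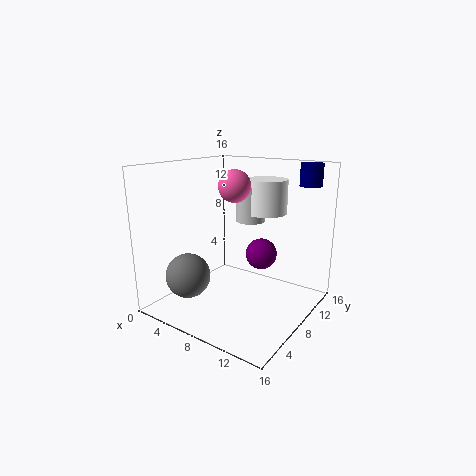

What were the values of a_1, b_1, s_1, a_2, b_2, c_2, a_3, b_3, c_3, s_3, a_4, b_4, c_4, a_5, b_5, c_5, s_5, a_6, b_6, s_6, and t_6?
a_1 = 10, b_1 = 9.75, s_1 = 1.75, a_2 = 3.75, b_2 = 4.25, c_2 = 3.75, a_3 = 13.75, b_3 = 13.75, c_3 = 13.5, s_3 = 1.25, a_4 = 7.75, b_4 = 7.75, c_4 = 13.75, a_5 = 8.75, b_5 = 12.75, c_5 = 10, s_5 = 2.5, a_6 = 7.25, b_6 = 11.75, s_6 = 1.75, t_6 = 4.25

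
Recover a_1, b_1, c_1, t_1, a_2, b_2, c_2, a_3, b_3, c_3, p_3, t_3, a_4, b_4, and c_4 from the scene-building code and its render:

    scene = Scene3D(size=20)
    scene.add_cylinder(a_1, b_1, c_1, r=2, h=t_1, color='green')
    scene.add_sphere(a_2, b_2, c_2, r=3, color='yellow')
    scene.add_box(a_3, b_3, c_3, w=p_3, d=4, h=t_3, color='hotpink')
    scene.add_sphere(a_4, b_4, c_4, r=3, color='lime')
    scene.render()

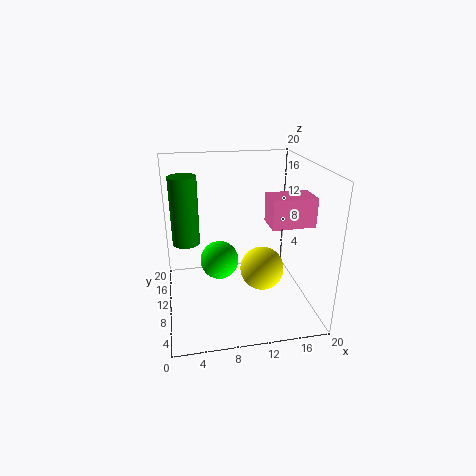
a_1 = 3; b_1 = 14; c_1 = 8; t_1 = 10; a_2 = 13; b_2 = 8; c_2 = 6; a_3 = 14; b_3 = 7; c_3 = 12; p_3 = 6; t_3 = 4; a_4 = 8; b_4 = 15; c_4 = 4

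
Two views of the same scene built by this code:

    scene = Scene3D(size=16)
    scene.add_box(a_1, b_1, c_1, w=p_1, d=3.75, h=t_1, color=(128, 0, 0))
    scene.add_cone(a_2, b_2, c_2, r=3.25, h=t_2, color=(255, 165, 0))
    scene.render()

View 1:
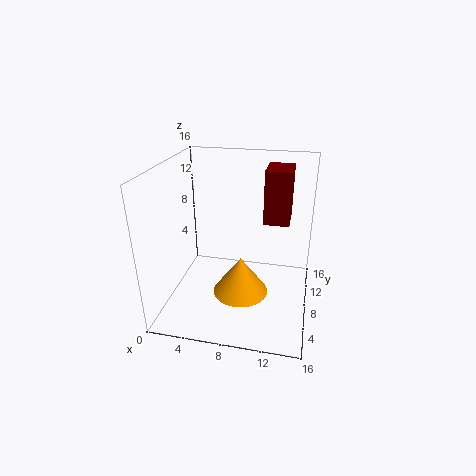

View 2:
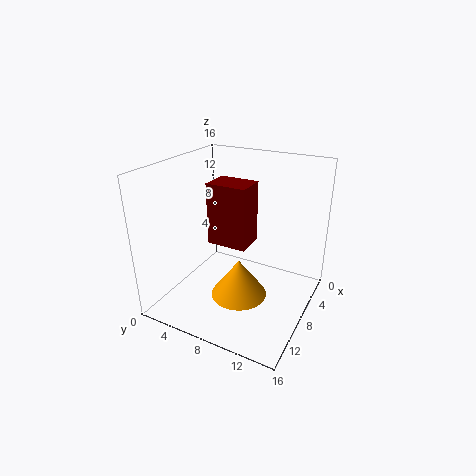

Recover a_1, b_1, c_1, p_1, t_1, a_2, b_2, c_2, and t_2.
a_1 = 10.75, b_1 = 7.75, c_1 = 10, p_1 = 2.75, t_1 = 5.75, a_2 = 8.25, b_2 = 8.25, c_2 = 0.75, t_2 = 4.5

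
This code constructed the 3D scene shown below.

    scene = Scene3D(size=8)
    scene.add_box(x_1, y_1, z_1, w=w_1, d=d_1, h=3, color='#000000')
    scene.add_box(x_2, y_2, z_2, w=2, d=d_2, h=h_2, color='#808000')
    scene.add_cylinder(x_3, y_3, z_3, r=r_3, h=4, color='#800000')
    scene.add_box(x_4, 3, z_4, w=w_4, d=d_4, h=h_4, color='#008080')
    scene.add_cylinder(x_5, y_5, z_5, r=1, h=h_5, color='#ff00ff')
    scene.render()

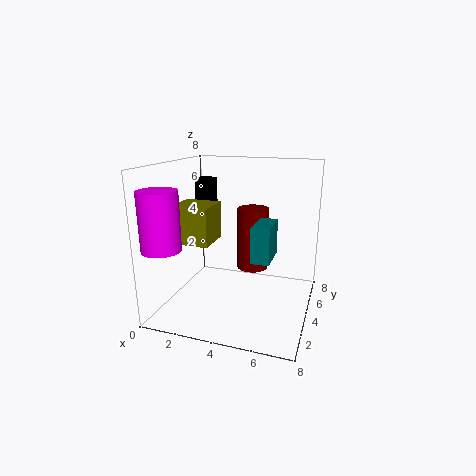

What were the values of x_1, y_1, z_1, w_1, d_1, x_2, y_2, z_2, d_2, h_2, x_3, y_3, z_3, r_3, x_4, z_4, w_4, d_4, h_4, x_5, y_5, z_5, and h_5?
x_1 = 1
y_1 = 5
z_1 = 4
w_1 = 1
d_1 = 1
x_2 = 1
y_2 = 2
z_2 = 4
d_2 = 2
h_2 = 2
x_3 = 4
y_3 = 7
z_3 = 1
r_3 = 1
x_4 = 5
z_4 = 3
w_4 = 1
d_4 = 2
h_4 = 2
x_5 = 1
y_5 = 1
z_5 = 4
h_5 = 3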